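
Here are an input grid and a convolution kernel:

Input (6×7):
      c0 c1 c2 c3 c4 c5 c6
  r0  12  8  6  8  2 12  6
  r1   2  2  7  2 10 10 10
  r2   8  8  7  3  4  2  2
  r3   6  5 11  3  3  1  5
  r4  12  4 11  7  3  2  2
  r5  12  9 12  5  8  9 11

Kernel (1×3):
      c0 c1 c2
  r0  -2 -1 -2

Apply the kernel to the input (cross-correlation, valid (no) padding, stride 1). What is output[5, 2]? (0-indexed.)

The receptive field on the input at this output position is [12 5 8]. Elementwise product with the kernel and sum: 12·-2 + 5·-1 + 8·-2.

-45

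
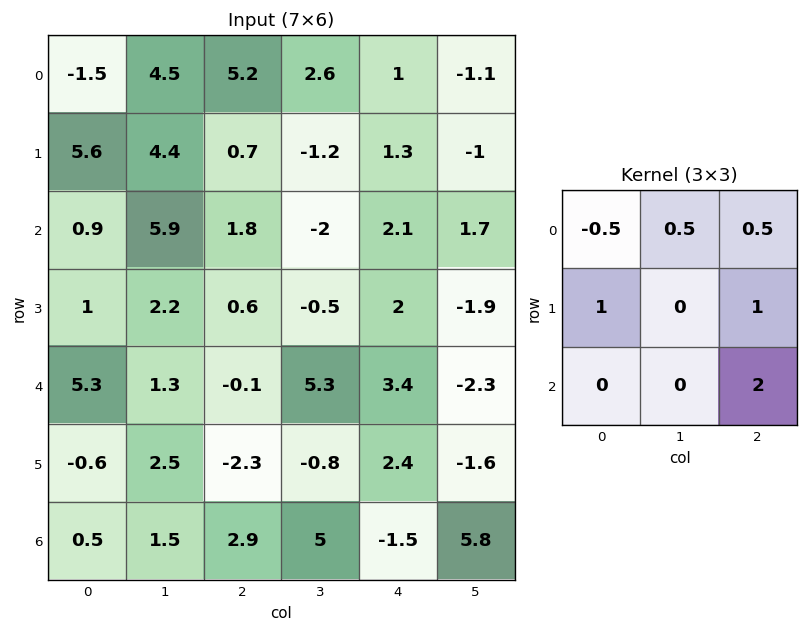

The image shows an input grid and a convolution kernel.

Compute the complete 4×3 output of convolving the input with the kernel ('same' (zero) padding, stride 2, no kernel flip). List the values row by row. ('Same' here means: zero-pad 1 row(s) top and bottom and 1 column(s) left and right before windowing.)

Output[0,0]: The receptive field on the zero-padded input at this output position is [0 0 0 / 0 -1.5 4.5 / 0 5.6 4.4]. Elementwise product with the kernel and sum: 0·-0.5 + 0·0.5 + 0·0.5 + 0·1 + 4.5·1 + 4.4·2.

13.3 4.7 -0.5
15.3 0.45 -3.35
7.9 3.95 0.1
2.45 3.7 11.6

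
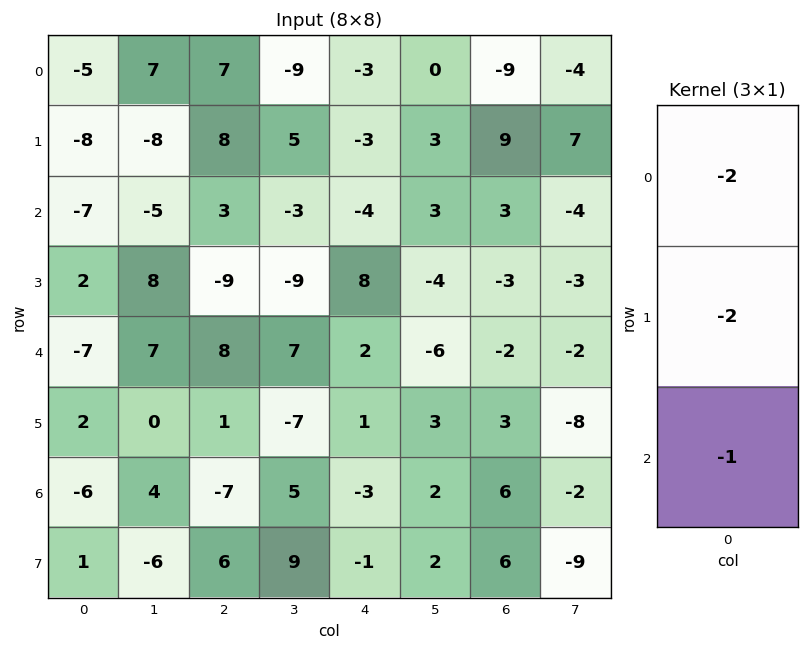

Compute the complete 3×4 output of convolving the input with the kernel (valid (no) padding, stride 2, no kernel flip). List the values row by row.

Output[0,0]: The receptive field on the input at this output position is [-5 / -8 / -7]. Elementwise product with the kernel and sum: -5·-2 + -8·-2 + -7·-1.
Output[0,1]: The receptive field on the input at this output position is [7 / 8 / 3]. Elementwise product with the kernel and sum: 7·-2 + 8·-2 + 3·-1.

33 -33 16 -3
17 4 -10 2
16 -11 -3 -8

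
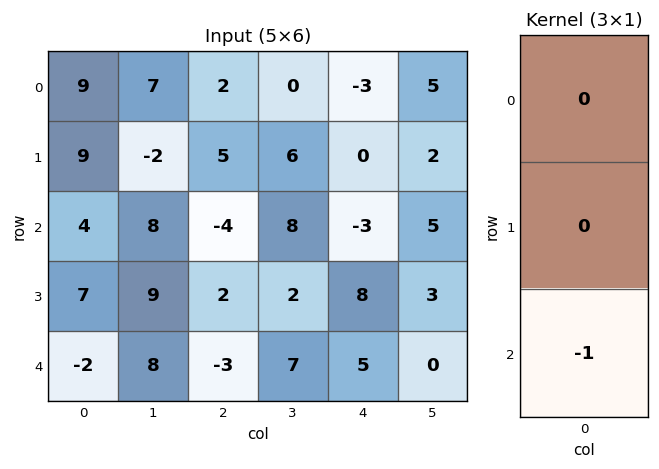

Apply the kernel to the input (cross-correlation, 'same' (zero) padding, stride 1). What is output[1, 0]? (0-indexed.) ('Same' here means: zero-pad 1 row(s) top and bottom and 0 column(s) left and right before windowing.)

-4

The receptive field on the zero-padded input at this output position is [9 / 9 / 4]. Elementwise product with the kernel and sum: 4·-1.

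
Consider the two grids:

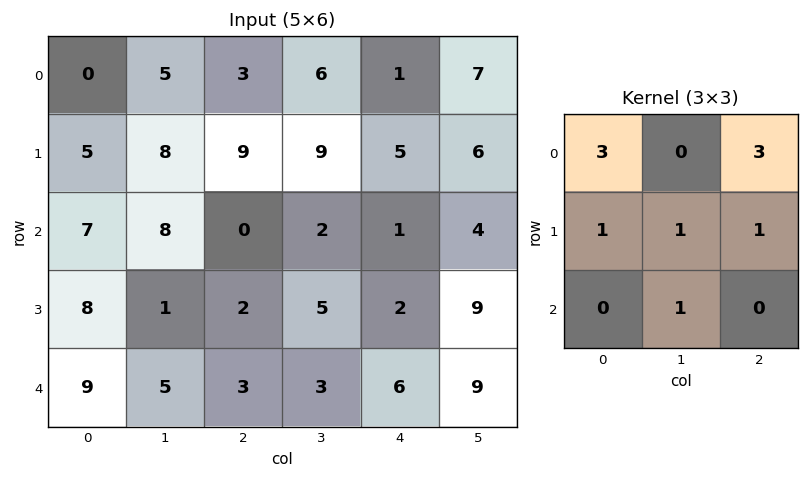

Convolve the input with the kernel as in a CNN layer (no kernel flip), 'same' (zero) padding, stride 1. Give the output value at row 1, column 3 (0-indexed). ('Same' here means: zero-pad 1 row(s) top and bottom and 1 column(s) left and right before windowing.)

37

The receptive field on the zero-padded input at this output position is [3 6 1 / 9 9 5 / 0 2 1]. Elementwise product with the kernel and sum: 3·3 + 1·3 + 9·1 + 9·1 + 5·1 + 2·1.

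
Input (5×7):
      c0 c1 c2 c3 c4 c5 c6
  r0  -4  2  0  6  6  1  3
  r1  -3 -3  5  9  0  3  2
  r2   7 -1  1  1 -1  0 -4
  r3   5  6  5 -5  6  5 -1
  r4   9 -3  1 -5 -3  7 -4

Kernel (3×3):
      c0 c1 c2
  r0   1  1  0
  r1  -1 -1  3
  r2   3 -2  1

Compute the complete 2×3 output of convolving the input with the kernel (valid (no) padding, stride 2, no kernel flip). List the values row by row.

Output[0,0]: The receptive field on the input at this output position is [-4 2 0 / -3 -3 5 / 7 -1 1]. Elementwise product with the kernel and sum: -4·1 + 2·1 + -3·-1 + -3·-1 + 5·3 + 7·3 + -1·-2 + 1·1.
Output[0,1]: The receptive field on the input at this output position is [0 6 6 / 5 9 0 / 1 1 -1]. Elementwise product with the kernel and sum: 0·1 + 6·1 + 5·-1 + 9·-1 + 0·3 + 1·3 + 1·-2 + -1·1.

43 -8 3
44 30 -42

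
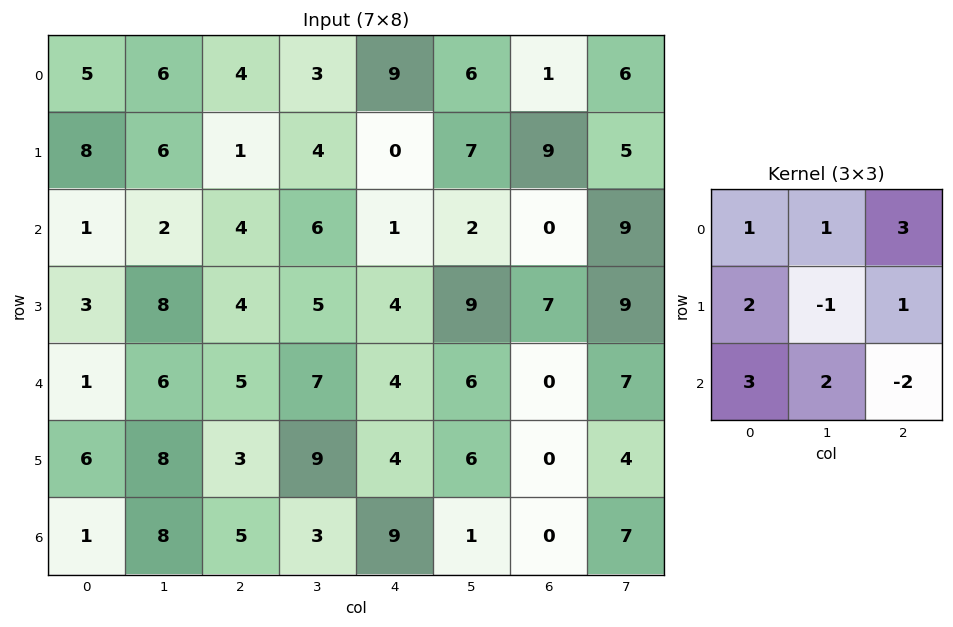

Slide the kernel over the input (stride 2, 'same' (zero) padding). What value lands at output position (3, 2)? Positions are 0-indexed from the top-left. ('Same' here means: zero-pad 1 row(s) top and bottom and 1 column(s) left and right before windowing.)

The receptive field on the zero-padded input at this output position is [9 4 6 / 3 9 1 / 0 0 0]. Elementwise product with the kernel and sum: 9·1 + 4·1 + 6·3 + 3·2 + 9·-1 + 1·1 + 0·3 + 0·2 + 0·-2.

29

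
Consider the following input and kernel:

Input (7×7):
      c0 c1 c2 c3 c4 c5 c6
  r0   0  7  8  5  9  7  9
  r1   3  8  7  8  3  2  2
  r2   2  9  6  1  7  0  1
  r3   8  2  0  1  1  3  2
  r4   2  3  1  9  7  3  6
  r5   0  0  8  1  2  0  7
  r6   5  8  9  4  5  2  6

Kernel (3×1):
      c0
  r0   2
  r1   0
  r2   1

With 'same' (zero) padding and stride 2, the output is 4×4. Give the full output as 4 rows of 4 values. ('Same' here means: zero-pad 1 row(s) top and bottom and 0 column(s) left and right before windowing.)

Output[0,0]: The receptive field on the zero-padded input at this output position is [0 / 0 / 3]. Elementwise product with the kernel and sum: 0·2 + 3·1.

3 7 3 2
14 14 7 6
16 8 4 11
0 16 4 14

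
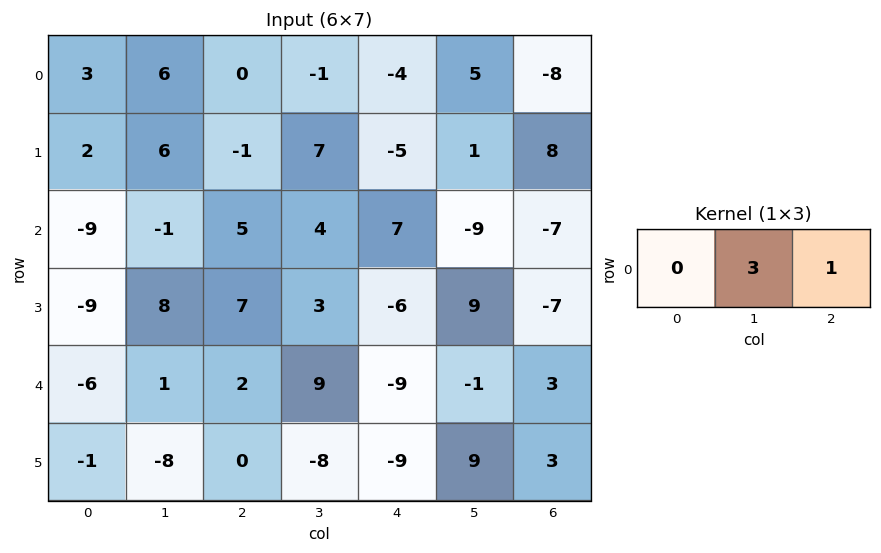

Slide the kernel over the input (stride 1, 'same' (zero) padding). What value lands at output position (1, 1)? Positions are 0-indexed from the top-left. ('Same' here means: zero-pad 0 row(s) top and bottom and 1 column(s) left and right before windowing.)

The receptive field on the zero-padded input at this output position is [2 6 -1]. Elementwise product with the kernel and sum: 6·3 + -1·1.

17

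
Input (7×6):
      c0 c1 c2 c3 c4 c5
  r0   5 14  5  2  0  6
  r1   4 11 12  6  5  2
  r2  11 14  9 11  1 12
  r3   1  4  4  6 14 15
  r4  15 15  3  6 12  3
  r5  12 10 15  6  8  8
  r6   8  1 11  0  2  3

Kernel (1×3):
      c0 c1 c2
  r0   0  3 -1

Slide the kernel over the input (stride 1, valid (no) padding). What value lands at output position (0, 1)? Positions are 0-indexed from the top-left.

13

The receptive field on the input at this output position is [14 5 2]. Elementwise product with the kernel and sum: 5·3 + 2·-1.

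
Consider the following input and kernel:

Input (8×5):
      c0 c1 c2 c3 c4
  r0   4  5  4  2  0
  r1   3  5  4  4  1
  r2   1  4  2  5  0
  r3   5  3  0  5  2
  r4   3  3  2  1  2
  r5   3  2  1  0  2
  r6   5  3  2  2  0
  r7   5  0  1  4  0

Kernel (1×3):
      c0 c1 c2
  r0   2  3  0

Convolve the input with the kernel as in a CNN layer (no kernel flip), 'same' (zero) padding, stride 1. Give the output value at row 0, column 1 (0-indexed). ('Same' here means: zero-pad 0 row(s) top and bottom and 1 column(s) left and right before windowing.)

23

The receptive field on the zero-padded input at this output position is [4 5 4]. Elementwise product with the kernel and sum: 4·2 + 5·3.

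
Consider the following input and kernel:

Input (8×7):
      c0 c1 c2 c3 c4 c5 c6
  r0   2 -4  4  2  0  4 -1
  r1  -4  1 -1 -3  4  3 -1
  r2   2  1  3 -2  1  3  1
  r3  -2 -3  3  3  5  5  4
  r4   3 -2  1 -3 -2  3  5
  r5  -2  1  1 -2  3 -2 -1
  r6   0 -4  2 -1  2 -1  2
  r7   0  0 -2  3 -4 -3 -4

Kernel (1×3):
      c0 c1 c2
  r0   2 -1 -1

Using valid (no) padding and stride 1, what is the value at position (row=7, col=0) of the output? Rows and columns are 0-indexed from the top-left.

The receptive field on the input at this output position is [0 0 -2]. Elementwise product with the kernel and sum: 0·2 + 0·-1 + -2·-1.

2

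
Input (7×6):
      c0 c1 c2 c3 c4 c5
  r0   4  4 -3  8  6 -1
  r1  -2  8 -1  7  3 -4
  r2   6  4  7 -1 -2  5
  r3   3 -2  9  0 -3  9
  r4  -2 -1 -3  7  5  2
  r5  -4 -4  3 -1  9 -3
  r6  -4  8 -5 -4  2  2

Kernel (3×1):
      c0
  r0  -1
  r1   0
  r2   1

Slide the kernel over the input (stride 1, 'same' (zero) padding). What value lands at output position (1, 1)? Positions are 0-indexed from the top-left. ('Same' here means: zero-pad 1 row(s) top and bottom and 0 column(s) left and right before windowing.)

The receptive field on the zero-padded input at this output position is [4 / 8 / 4]. Elementwise product with the kernel and sum: 4·-1 + 4·1.

0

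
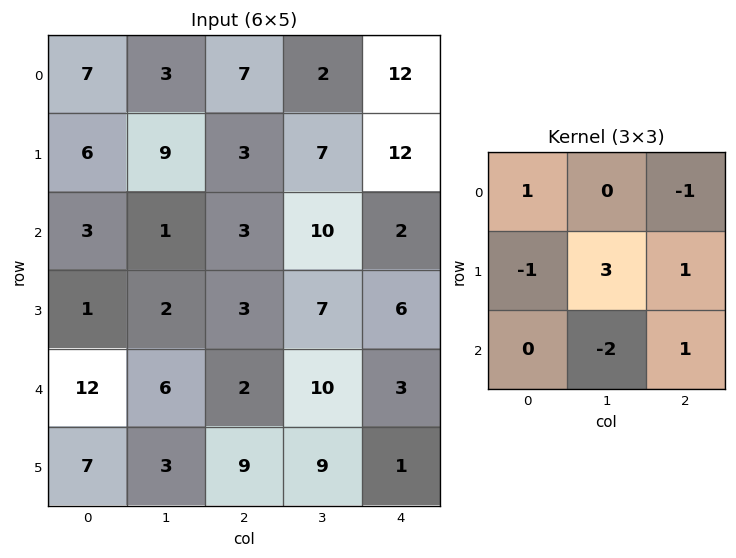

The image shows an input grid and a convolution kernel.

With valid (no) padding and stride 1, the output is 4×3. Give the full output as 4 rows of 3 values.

Output[0,0]: The receptive field on the input at this output position is [7 3 7 / 6 9 3 / 3 1 3]. Elementwise product with the kernel and sum: 7·1 + 7·-1 + 6·-1 + 9·3 + 3·1 + 1·-2 + 3·1.
Output[0,1]: The receptive field on the input at this output position is [3 7 2 / 9 3 7 / 1 3 10]. Elementwise product with the kernel and sum: 3·1 + 2·-1 + 9·-1 + 3·3 + 7·1 + 3·-2 + 10·1.

25 12 7
5 21 12
-2 11 8
9 -4 11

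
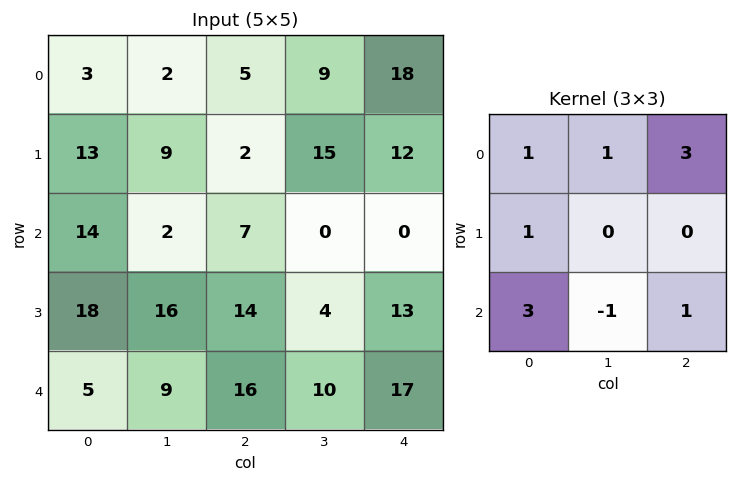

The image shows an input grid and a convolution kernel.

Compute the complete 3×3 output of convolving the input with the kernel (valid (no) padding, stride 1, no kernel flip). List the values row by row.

80 42 91
94 96 111
77 46 76

Output[0,0]: The receptive field on the input at this output position is [3 2 5 / 13 9 2 / 14 2 7]. Elementwise product with the kernel and sum: 3·1 + 2·1 + 5·3 + 13·1 + 14·3 + 2·-1 + 7·1.
Output[0,1]: The receptive field on the input at this output position is [2 5 9 / 9 2 15 / 2 7 0]. Elementwise product with the kernel and sum: 2·1 + 5·1 + 9·3 + 9·1 + 2·3 + 7·-1 + 0·1.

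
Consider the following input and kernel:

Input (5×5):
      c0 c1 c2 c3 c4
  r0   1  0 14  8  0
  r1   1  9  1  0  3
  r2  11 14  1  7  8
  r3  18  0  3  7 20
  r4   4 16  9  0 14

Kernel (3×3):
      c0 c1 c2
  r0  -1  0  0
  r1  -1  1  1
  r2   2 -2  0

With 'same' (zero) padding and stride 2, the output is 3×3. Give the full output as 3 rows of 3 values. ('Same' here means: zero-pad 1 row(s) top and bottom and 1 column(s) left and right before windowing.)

Output[0,0]: The receptive field on the zero-padded input at this output position is [0 0 0 / 0 1 0 / 0 1 9]. Elementwise product with the kernel and sum: 0·-1 + 0·-1 + 1·1 + 0·1 + 0·2 + 1·-2.
Output[0,1]: The receptive field on the zero-padded input at this output position is [0 0 0 / 0 14 8 / 9 1 0]. Elementwise product with the kernel and sum: 0·-1 + 0·-1 + 14·1 + 8·1 + 9·2 + 1·-2.

-1 38 -14
-11 -21 -25
20 -7 7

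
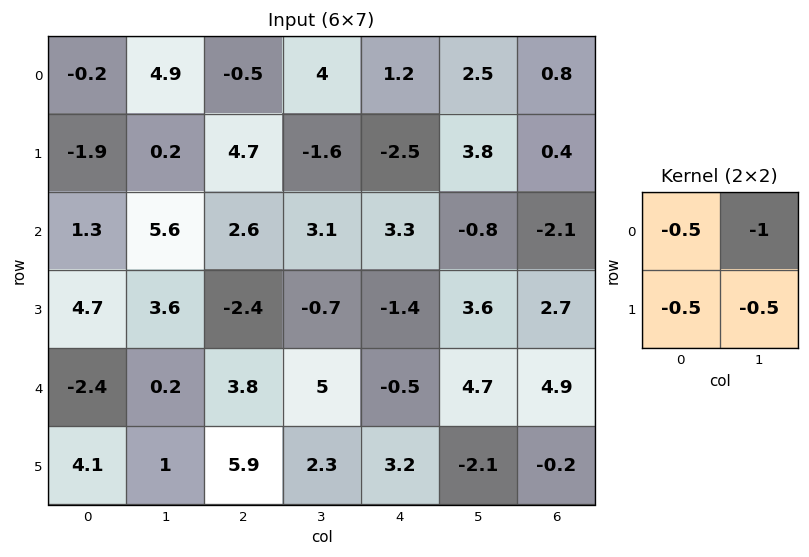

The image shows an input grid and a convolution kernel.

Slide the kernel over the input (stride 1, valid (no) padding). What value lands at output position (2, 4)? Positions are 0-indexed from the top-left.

The receptive field on the input at this output position is [3.3 -0.8 / -1.4 3.6]. Elementwise product with the kernel and sum: 3.3·-0.5 + -0.8·-1 + -1.4·-0.5 + 3.6·-0.5.

-1.95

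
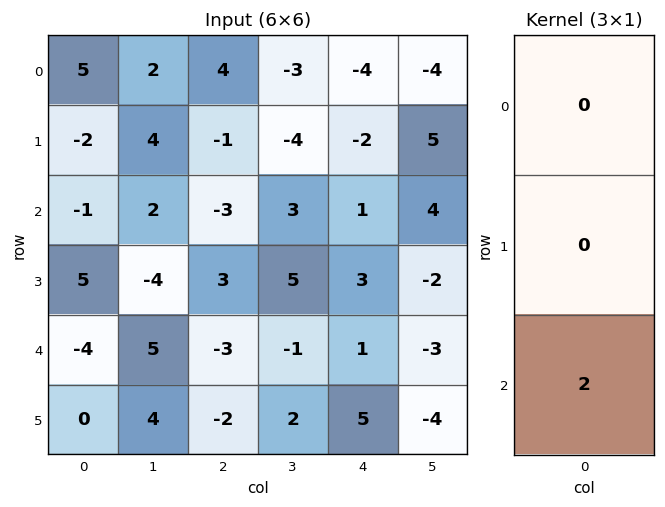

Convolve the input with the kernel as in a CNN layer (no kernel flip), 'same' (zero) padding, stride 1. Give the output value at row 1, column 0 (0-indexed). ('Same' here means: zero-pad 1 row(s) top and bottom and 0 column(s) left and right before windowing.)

-2

The receptive field on the zero-padded input at this output position is [5 / -2 / -1]. Elementwise product with the kernel and sum: -1·2.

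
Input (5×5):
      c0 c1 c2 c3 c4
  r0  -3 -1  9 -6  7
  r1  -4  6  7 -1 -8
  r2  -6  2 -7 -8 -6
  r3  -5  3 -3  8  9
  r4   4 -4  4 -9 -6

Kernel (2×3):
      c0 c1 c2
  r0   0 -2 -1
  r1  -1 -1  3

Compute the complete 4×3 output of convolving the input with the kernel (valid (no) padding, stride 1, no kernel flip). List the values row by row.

Output[0,0]: The receptive field on the input at this output position is [-3 -1 9 / -4 6 7]. Elementwise product with the kernel and sum: -1·-2 + 9·-1 + -4·-1 + 6·-1 + 7·3.

12 -28 -25
-36 -32 7
-4 46 44
9 -29 -38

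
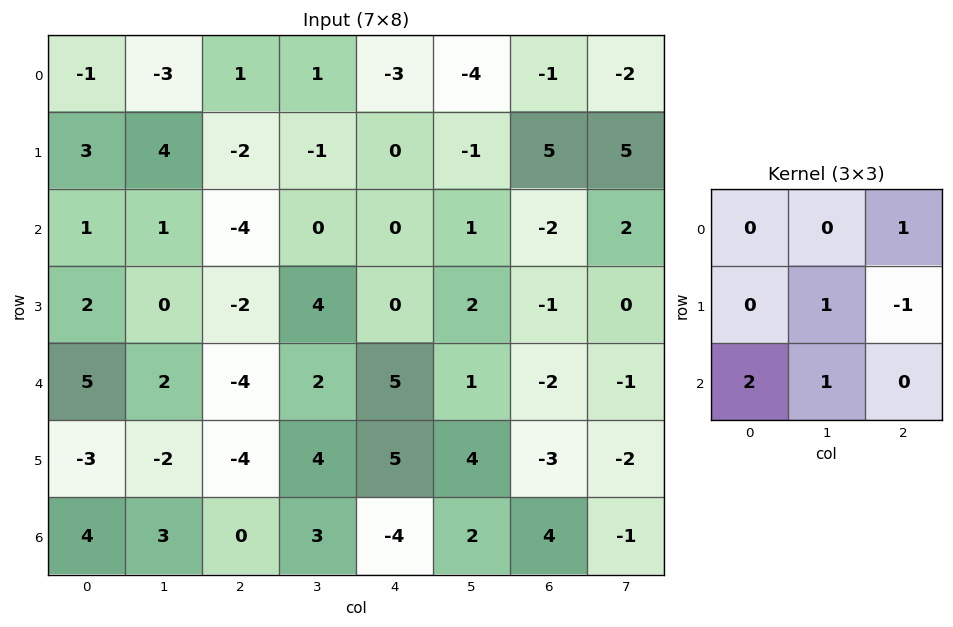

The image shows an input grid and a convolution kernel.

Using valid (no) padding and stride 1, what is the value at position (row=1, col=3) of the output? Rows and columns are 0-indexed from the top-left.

The receptive field on the input at this output position is [-1 0 -1 / 0 0 1 / 4 0 2]. Elementwise product with the kernel and sum: -1·1 + 0·1 + 1·-1 + 4·2 + 0·1.

6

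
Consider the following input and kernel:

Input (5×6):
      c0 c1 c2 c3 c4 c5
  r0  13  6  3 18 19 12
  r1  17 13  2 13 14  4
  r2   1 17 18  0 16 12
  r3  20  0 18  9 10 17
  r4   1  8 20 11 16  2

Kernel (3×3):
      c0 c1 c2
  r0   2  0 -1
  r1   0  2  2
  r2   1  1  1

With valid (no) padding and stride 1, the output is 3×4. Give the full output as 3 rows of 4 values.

89 59 75 88
140 76 59 114
49 127 105 71

Output[0,0]: The receptive field on the input at this output position is [13 6 3 / 17 13 2 / 1 17 18]. Elementwise product with the kernel and sum: 13·2 + 3·-1 + 13·2 + 2·2 + 1·1 + 17·1 + 18·1.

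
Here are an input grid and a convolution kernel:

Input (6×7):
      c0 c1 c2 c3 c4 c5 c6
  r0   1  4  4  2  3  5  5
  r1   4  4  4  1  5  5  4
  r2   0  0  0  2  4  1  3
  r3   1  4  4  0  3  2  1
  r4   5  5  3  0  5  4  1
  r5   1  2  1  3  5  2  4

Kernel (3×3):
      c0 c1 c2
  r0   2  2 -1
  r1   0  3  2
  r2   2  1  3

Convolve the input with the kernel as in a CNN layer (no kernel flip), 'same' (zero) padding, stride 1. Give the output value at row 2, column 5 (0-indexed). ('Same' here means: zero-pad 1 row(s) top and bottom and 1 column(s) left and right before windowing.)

36

The receptive field on the zero-padded input at this output position is [5 5 4 / 4 1 3 / 3 2 1]. Elementwise product with the kernel and sum: 5·2 + 5·2 + 4·-1 + 1·3 + 3·2 + 3·2 + 2·1 + 1·3.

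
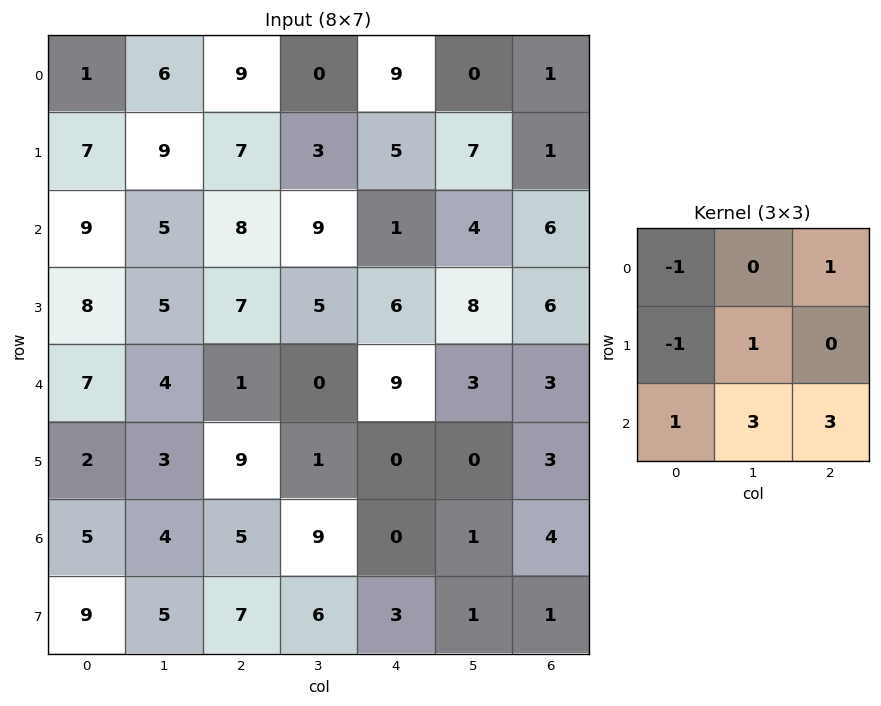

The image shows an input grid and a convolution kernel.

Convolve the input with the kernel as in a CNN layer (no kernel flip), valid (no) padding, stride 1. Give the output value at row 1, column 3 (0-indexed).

43

The receptive field on the input at this output position is [3 5 7 / 9 1 4 / 5 6 8]. Elementwise product with the kernel and sum: 3·-1 + 7·1 + 9·-1 + 1·1 + 5·1 + 6·3 + 8·3.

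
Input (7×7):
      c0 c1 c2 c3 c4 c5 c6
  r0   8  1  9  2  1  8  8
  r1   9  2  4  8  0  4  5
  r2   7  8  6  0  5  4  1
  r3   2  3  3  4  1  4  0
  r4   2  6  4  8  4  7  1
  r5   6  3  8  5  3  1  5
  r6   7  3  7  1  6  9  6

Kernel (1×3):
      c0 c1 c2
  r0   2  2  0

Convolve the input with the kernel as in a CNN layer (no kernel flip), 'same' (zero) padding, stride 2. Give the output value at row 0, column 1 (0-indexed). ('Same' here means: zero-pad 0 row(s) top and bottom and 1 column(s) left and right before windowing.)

The receptive field on the zero-padded input at this output position is [1 9 2]. Elementwise product with the kernel and sum: 1·2 + 9·2.

20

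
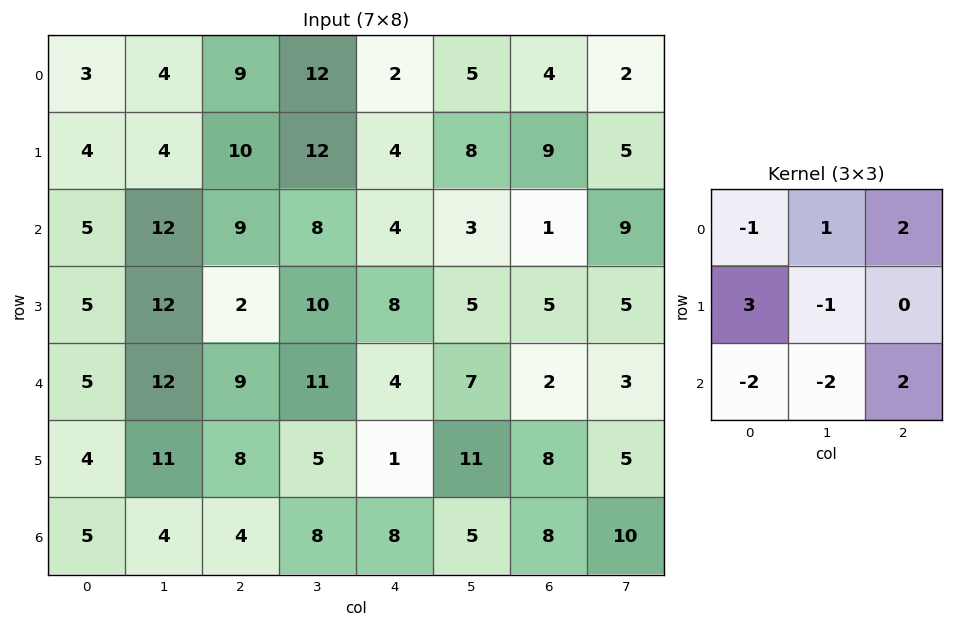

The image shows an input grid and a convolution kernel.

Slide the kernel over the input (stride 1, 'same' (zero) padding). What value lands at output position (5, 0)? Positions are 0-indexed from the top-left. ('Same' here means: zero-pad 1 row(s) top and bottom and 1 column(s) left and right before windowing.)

23

The receptive field on the zero-padded input at this output position is [0 5 12 / 0 4 11 / 0 5 4]. Elementwise product with the kernel and sum: 0·-1 + 5·1 + 12·2 + 0·3 + 4·-1 + 0·-2 + 5·-2 + 4·2.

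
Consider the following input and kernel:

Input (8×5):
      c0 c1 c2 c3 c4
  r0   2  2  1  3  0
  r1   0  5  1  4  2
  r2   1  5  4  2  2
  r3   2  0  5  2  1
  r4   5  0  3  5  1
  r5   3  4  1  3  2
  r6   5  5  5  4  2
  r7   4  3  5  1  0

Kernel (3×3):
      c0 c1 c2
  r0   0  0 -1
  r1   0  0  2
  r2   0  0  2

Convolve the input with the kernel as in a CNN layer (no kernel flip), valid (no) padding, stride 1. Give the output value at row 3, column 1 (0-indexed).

The receptive field on the input at this output position is [0 5 2 / 0 3 5 / 4 1 3]. Elementwise product with the kernel and sum: 2·-1 + 5·2 + 3·2.

14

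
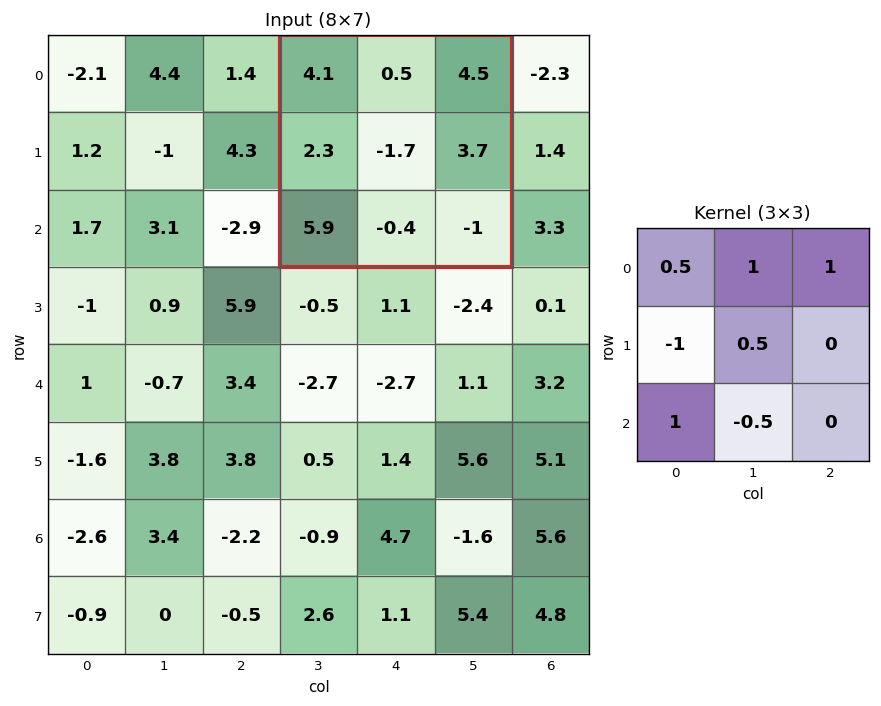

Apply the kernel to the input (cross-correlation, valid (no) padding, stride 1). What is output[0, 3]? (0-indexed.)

10

The receptive field on the input at this output position is [4.1 0.5 4.5 / 2.3 -1.7 3.7 / 5.9 -0.4 -1]. Elementwise product with the kernel and sum: 4.1·0.5 + 0.5·1 + 4.5·1 + 2.3·-1 + -1.7·0.5 + 5.9·1 + -0.4·-0.5.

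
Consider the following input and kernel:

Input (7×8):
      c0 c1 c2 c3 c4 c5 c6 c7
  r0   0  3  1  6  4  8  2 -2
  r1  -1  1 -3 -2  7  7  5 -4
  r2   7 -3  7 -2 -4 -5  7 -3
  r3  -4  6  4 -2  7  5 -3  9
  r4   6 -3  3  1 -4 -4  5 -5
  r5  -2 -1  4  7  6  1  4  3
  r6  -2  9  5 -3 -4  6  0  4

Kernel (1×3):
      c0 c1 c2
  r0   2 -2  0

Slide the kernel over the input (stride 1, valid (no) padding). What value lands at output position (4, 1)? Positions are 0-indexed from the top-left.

The receptive field on the input at this output position is [-3 3 1]. Elementwise product with the kernel and sum: -3·2 + 3·-2.

-12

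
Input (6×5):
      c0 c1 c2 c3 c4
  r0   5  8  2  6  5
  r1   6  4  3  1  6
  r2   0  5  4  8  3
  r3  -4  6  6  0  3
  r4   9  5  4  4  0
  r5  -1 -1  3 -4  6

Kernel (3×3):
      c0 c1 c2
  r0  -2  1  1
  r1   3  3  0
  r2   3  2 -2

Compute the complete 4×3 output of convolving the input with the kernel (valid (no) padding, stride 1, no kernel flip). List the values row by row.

32 20 41
-2 53 49
44 53 41
51 32 4

Output[0,0]: The receptive field on the input at this output position is [5 8 2 / 6 4 3 / 0 5 4]. Elementwise product with the kernel and sum: 5·-2 + 8·1 + 2·1 + 6·3 + 4·3 + 0·3 + 5·2 + 4·-2.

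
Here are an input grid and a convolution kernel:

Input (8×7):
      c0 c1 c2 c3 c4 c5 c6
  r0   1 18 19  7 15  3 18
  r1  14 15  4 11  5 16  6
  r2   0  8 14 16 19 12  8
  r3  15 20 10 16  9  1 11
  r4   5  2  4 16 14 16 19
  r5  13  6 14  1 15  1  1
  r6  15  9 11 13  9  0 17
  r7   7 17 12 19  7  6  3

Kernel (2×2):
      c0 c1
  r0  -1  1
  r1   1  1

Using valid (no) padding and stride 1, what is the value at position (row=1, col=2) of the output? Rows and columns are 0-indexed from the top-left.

The receptive field on the input at this output position is [4 11 / 14 16]. Elementwise product with the kernel and sum: 4·-1 + 11·1 + 14·1 + 16·1.

37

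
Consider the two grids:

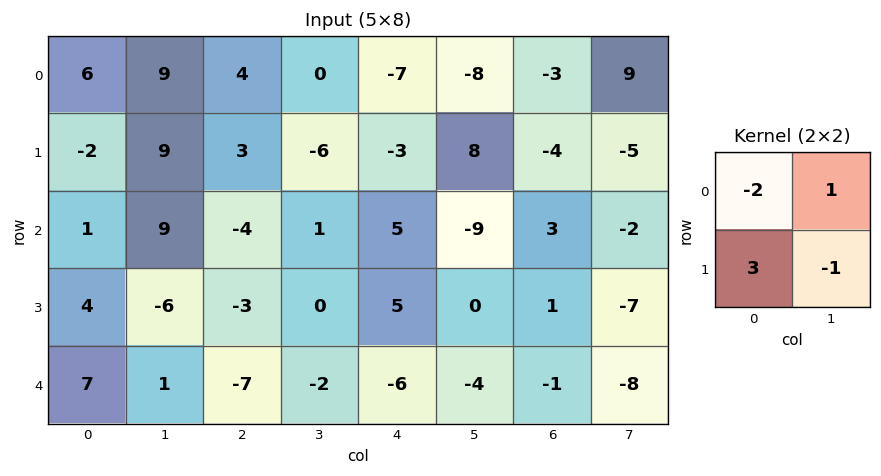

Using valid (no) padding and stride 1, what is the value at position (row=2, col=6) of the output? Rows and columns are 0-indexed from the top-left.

The receptive field on the input at this output position is [3 -2 / 1 -7]. Elementwise product with the kernel and sum: 3·-2 + -2·1 + 1·3 + -7·-1.

2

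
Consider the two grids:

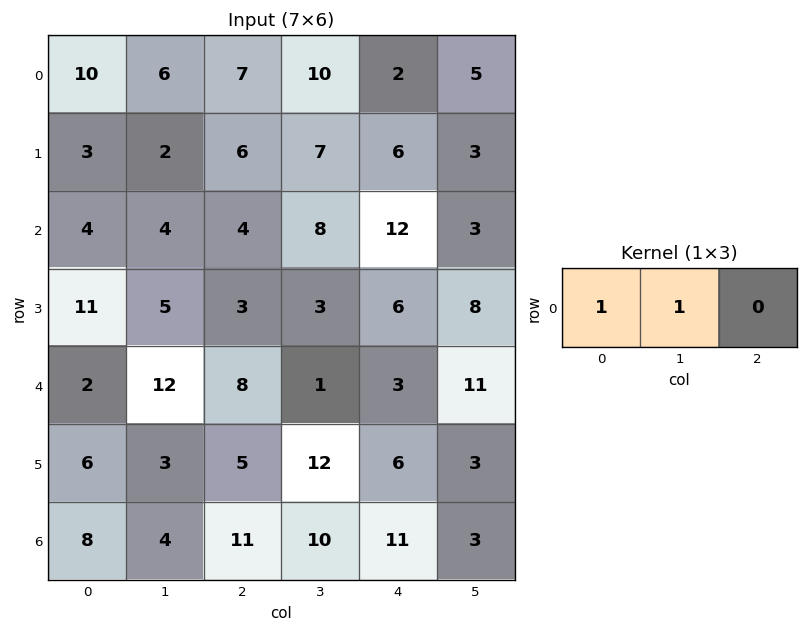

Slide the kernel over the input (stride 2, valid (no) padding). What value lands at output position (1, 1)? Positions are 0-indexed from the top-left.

The receptive field on the input at this output position is [4 8 12]. Elementwise product with the kernel and sum: 4·1 + 8·1.

12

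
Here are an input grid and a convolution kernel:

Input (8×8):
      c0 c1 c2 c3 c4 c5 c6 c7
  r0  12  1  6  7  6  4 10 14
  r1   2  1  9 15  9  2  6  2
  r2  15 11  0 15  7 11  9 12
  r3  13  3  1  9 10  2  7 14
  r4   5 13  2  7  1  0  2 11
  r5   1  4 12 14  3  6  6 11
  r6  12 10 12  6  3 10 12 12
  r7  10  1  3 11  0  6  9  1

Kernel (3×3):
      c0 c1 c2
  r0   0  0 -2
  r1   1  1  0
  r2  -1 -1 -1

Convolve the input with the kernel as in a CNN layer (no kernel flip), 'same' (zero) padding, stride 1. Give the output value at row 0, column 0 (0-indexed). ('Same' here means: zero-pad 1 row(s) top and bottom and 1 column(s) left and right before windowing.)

9

The receptive field on the zero-padded input at this output position is [0 0 0 / 0 12 1 / 0 2 1]. Elementwise product with the kernel and sum: 0·-2 + 0·1 + 12·1 + 0·-1 + 2·-1 + 1·-1.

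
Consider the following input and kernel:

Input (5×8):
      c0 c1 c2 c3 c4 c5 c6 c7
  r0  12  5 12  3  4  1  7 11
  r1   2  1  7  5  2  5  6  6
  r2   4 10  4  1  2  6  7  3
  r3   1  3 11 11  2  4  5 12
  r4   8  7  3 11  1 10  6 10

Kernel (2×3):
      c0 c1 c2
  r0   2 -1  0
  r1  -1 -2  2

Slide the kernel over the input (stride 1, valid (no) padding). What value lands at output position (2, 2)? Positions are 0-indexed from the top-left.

-22

The receptive field on the input at this output position is [4 1 2 / 11 11 2]. Elementwise product with the kernel and sum: 4·2 + 1·-1 + 11·-1 + 11·-2 + 2·2.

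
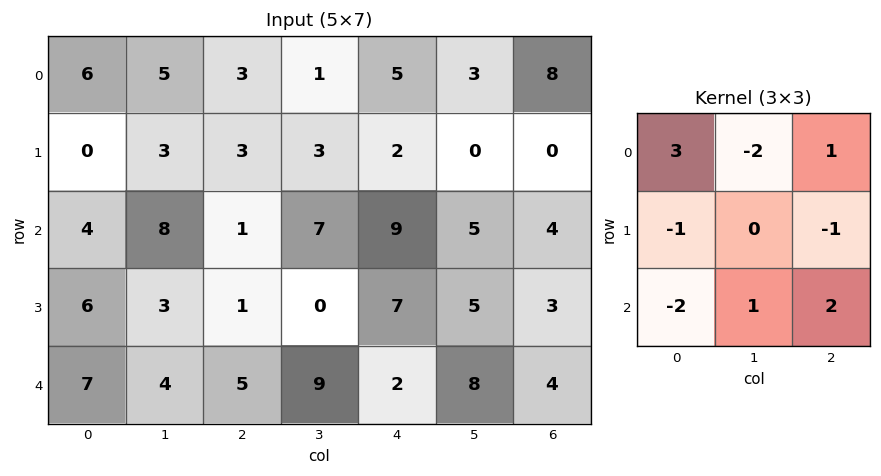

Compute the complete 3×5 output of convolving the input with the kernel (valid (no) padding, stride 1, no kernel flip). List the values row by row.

10 3 30 -2 10
-15 -14 7 10 -10
-10 41 -7 3 23

Output[0,0]: The receptive field on the input at this output position is [6 5 3 / 0 3 3 / 4 8 1]. Elementwise product with the kernel and sum: 6·3 + 5·-2 + 3·1 + 0·-1 + 3·-1 + 4·-2 + 8·1 + 1·2.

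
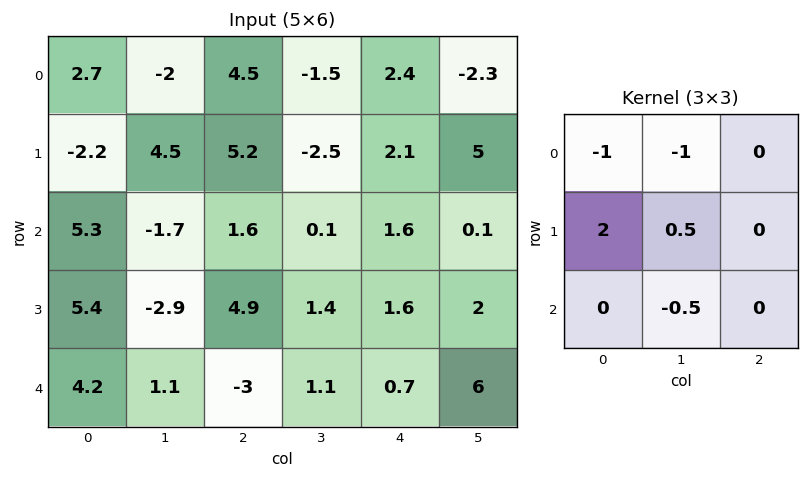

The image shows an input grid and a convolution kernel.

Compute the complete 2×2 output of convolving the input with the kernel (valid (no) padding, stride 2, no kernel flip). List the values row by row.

Output[0,0]: The receptive field on the input at this output position is [2.7 -2 4.5 / -2.2 4.5 5.2 / 5.3 -1.7 1.6]. Elementwise product with the kernel and sum: 2.7·-1 + -2·-1 + -2.2·2 + 4.5·0.5 + -1.7·-0.5.
Output[0,1]: The receptive field on the input at this output position is [4.5 -1.5 2.4 / 5.2 -2.5 2.1 / 1.6 0.1 1.6]. Elementwise product with the kernel and sum: 4.5·-1 + -1.5·-1 + 5.2·2 + -2.5·0.5 + 0.1·-0.5.

-2 6.1
5.2 8.25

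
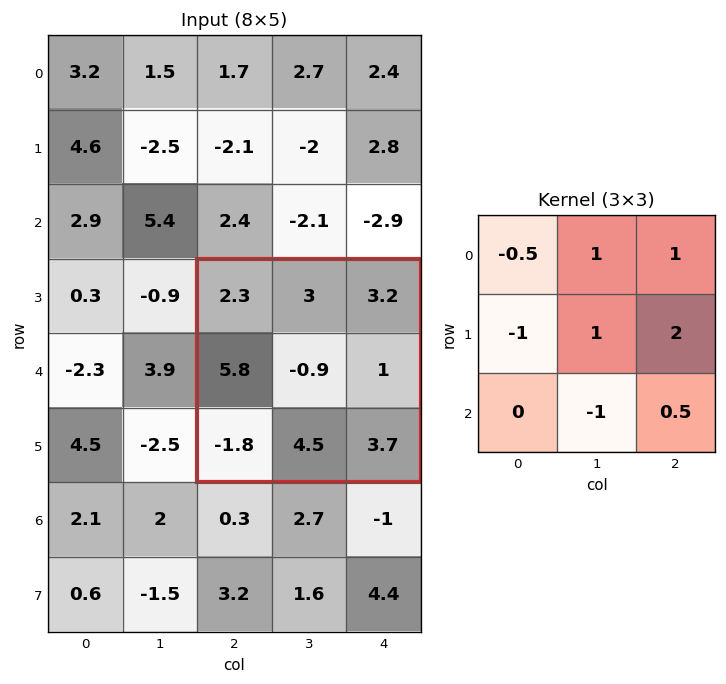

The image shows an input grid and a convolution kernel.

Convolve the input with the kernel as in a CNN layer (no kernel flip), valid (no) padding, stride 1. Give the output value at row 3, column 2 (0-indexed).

The receptive field on the input at this output position is [2.3 3 3.2 / 5.8 -0.9 1 / -1.8 4.5 3.7]. Elementwise product with the kernel and sum: 2.3·-0.5 + 3·1 + 3.2·1 + 5.8·-1 + -0.9·1 + 1·2 + 4.5·-1 + 3.7·0.5.

-2.3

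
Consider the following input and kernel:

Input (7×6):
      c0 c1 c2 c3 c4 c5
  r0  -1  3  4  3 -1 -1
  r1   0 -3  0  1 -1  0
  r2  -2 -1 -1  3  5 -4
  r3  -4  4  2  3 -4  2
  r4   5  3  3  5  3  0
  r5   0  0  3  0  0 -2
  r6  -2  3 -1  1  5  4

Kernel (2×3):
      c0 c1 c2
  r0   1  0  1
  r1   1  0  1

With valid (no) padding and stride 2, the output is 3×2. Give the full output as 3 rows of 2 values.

Output[0,0]: The receptive field on the input at this output position is [-1 3 4 / 0 -3 0]. Elementwise product with the kernel and sum: -1·1 + 4·1 + 0·1 + 0·1.

3 2
-5 2
11 9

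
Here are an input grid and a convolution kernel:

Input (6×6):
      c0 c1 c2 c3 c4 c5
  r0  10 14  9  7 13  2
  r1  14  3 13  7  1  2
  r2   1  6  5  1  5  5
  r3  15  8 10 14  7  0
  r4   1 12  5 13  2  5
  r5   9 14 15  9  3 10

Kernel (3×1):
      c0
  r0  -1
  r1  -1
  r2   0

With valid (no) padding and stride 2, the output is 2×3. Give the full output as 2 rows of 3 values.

Output[0,0]: The receptive field on the input at this output position is [10 / 14 / 1]. Elementwise product with the kernel and sum: 10·-1 + 14·-1.

-24 -22 -14
-16 -15 -12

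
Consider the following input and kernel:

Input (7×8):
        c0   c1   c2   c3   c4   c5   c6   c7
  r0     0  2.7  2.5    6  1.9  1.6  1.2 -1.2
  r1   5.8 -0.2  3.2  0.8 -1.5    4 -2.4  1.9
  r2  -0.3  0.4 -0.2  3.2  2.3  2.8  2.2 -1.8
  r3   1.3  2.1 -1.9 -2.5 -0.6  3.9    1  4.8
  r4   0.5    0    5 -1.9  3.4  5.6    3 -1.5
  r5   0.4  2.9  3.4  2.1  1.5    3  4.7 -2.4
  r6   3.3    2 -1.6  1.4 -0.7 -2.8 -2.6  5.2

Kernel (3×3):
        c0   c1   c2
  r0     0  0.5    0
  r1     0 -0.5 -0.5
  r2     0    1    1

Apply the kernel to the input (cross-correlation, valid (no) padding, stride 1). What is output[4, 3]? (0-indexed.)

The receptive field on the input at this output position is [-1.9 3.4 5.6 / 2.1 1.5 3 / 1.4 -0.7 -2.8]. Elementwise product with the kernel and sum: 3.4·0.5 + 1.5·-0.5 + 3·-0.5 + -0.7·1 + -2.8·1.

-4.05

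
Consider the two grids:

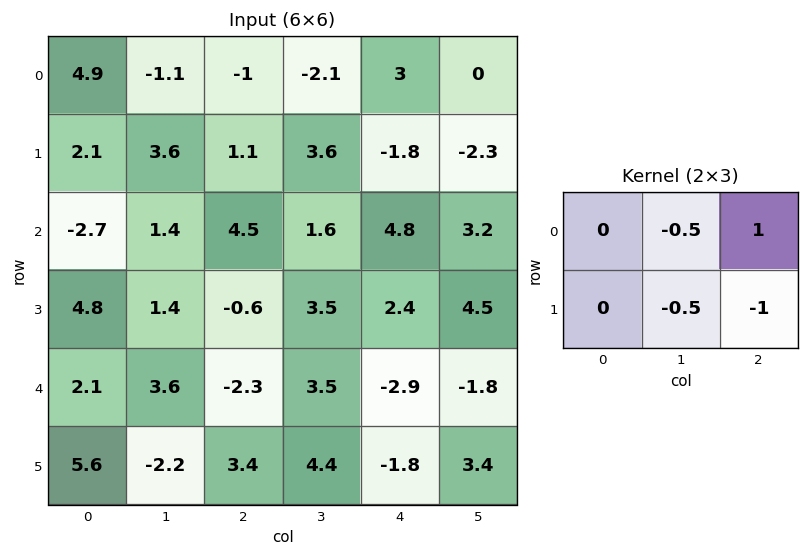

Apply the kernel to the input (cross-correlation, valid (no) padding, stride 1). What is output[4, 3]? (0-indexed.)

-2.85

The receptive field on the input at this output position is [3.5 -2.9 -1.8 / 4.4 -1.8 3.4]. Elementwise product with the kernel and sum: -2.9·-0.5 + -1.8·1 + -1.8·-0.5 + 3.4·-1.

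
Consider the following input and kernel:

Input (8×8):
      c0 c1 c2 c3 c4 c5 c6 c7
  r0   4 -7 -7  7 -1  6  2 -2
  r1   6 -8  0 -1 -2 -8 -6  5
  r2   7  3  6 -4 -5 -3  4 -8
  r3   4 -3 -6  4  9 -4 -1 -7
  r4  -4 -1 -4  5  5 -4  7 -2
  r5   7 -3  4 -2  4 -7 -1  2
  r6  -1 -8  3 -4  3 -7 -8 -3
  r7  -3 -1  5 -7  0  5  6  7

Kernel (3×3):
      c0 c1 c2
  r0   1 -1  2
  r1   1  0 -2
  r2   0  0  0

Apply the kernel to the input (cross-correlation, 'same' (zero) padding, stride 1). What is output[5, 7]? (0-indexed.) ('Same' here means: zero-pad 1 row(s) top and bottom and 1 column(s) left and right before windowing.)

The receptive field on the zero-padded input at this output position is [7 -2 0 / -1 2 0 / -8 -3 0]. Elementwise product with the kernel and sum: 7·1 + -2·-1 + 0·2 + -1·1 + 0·-2.

8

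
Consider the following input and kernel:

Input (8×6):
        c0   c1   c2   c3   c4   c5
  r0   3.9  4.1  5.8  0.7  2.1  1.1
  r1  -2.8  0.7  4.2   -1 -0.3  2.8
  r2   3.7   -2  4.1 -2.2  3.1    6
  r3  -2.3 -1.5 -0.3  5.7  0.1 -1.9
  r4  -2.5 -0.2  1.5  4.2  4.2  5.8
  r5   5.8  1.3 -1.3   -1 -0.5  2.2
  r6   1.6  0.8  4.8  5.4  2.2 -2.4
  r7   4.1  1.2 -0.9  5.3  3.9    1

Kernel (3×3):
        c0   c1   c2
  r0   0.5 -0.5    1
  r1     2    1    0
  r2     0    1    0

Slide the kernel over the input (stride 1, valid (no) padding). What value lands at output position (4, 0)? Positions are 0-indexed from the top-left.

14.05

The receptive field on the input at this output position is [-2.5 -0.2 1.5 / 5.8 1.3 -1.3 / 1.6 0.8 4.8]. Elementwise product with the kernel and sum: -2.5·0.5 + -0.2·-0.5 + 1.5·1 + 5.8·2 + 1.3·1 + 0.8·1.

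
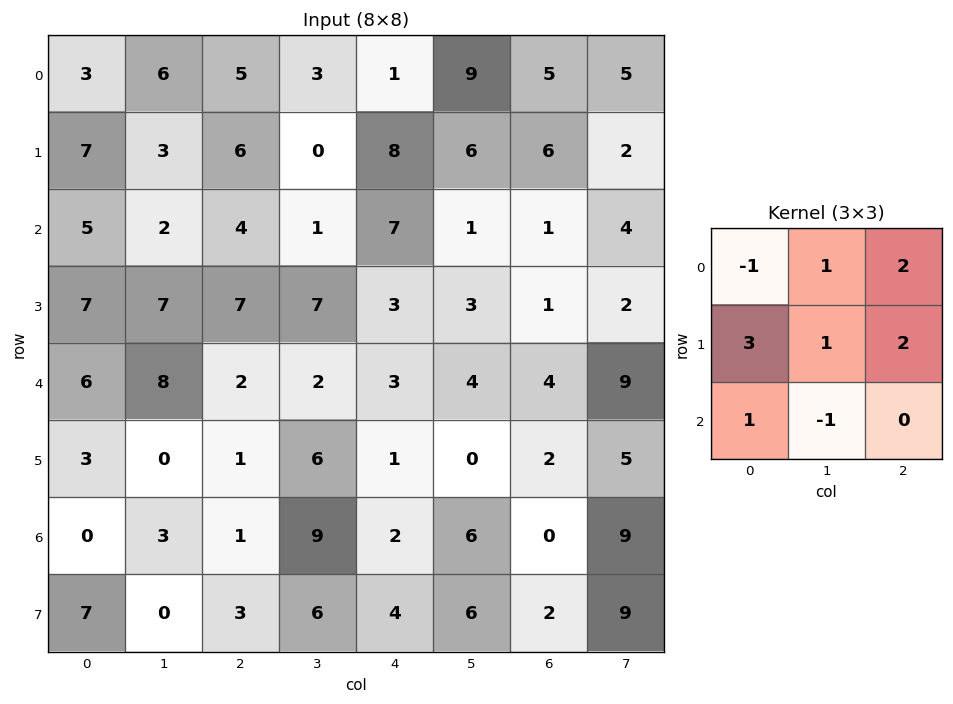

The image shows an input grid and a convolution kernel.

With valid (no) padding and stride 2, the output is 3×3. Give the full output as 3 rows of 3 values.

52 37 66
45 45 9
14 9 12

Output[0,0]: The receptive field on the input at this output position is [3 6 5 / 7 3 6 / 5 2 4]. Elementwise product with the kernel and sum: 3·-1 + 6·1 + 5·2 + 7·3 + 3·1 + 6·2 + 5·1 + 2·-1.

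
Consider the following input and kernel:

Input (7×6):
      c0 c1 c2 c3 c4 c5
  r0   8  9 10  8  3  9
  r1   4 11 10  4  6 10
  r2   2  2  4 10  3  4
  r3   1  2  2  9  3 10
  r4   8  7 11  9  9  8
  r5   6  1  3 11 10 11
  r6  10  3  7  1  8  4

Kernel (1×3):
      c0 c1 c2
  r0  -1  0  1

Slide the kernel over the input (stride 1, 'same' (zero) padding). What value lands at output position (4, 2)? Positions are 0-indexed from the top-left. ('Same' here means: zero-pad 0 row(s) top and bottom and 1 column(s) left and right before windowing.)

2

The receptive field on the zero-padded input at this output position is [7 11 9]. Elementwise product with the kernel and sum: 7·-1 + 9·1.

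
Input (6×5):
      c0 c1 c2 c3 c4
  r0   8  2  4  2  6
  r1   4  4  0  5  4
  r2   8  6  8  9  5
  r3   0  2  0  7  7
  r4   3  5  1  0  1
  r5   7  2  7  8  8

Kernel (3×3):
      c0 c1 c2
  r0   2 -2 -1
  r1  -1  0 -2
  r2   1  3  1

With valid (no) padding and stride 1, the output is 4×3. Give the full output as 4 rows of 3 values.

Output[0,0]: The receptive field on the input at this output position is [8 2 4 / 4 4 0 / 8 6 8]. Elementwise product with the kernel and sum: 8·2 + 2·-2 + 4·-1 + 4·-1 + 0·-2 + 8·1 + 6·3 + 8·1.
Output[0,1]: The receptive field on the input at this output position is [2 4 2 / 4 0 5 / 6 8 9]. Elementwise product with the kernel and sum: 2·2 + 4·-2 + 2·-1 + 4·-1 + 5·-2 + 6·1 + 8·3 + 9·1.

38 19 30
-18 -12 -4
15 -21 -19
11 23 15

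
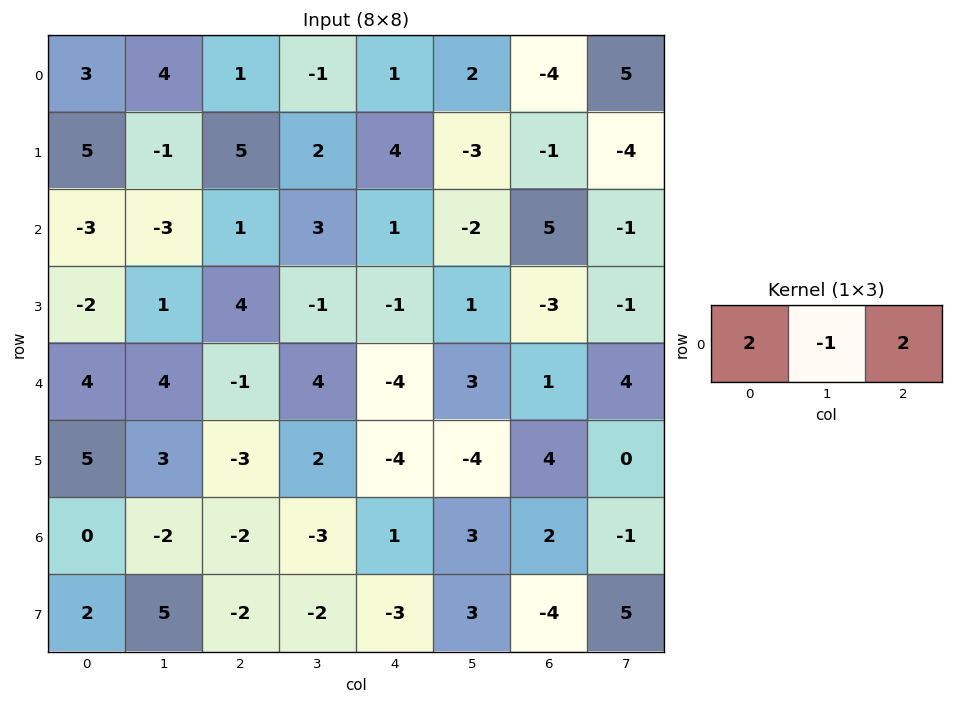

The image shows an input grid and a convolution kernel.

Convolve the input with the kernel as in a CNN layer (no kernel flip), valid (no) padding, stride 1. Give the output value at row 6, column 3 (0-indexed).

-1

The receptive field on the input at this output position is [-3 1 3]. Elementwise product with the kernel and sum: -3·2 + 1·-1 + 3·2.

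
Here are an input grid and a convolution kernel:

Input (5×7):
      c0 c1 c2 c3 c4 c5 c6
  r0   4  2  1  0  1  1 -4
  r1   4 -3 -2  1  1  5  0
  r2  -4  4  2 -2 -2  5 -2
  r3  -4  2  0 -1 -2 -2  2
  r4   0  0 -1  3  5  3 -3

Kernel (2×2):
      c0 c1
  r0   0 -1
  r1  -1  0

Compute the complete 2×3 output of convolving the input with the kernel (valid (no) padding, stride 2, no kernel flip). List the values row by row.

-6 2 -2
0 2 -3

Output[0,0]: The receptive field on the input at this output position is [4 2 / 4 -3]. Elementwise product with the kernel and sum: 2·-1 + 4·-1.
Output[0,1]: The receptive field on the input at this output position is [1 0 / -2 1]. Elementwise product with the kernel and sum: 0·-1 + -2·-1.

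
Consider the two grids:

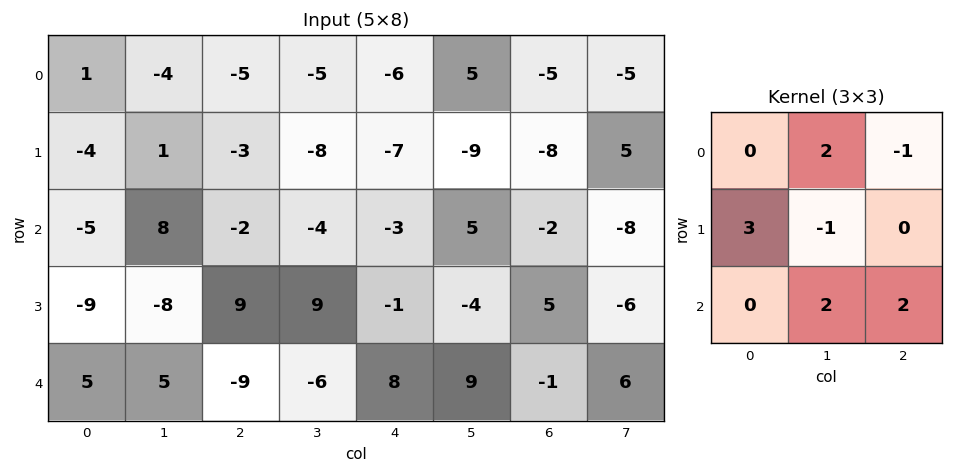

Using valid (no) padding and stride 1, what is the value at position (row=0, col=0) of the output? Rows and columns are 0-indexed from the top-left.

The receptive field on the input at this output position is [1 -4 -5 / -4 1 -3 / -5 8 -2]. Elementwise product with the kernel and sum: -4·2 + -5·-1 + -4·3 + 1·-1 + 8·2 + -2·2.

-4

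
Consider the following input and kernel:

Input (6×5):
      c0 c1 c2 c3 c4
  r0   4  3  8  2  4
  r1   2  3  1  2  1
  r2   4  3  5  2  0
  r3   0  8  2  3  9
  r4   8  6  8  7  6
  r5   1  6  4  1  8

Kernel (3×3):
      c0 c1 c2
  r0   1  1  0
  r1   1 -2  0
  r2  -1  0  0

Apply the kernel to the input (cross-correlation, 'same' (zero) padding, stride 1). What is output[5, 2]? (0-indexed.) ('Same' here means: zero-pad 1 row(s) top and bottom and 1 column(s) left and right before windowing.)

The receptive field on the zero-padded input at this output position is [6 8 7 / 6 4 1 / 0 0 0]. Elementwise product with the kernel and sum: 6·1 + 8·1 + 6·1 + 4·-2 + 0·-1.

12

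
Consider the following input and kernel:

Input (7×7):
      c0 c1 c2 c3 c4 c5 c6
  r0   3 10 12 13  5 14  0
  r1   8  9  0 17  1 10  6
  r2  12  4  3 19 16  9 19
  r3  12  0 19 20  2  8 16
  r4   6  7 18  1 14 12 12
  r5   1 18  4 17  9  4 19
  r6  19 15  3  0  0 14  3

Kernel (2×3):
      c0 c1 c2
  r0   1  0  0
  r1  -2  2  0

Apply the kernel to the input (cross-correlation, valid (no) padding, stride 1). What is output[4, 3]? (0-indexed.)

-15

The receptive field on the input at this output position is [1 14 12 / 17 9 4]. Elementwise product with the kernel and sum: 1·1 + 17·-2 + 9·2.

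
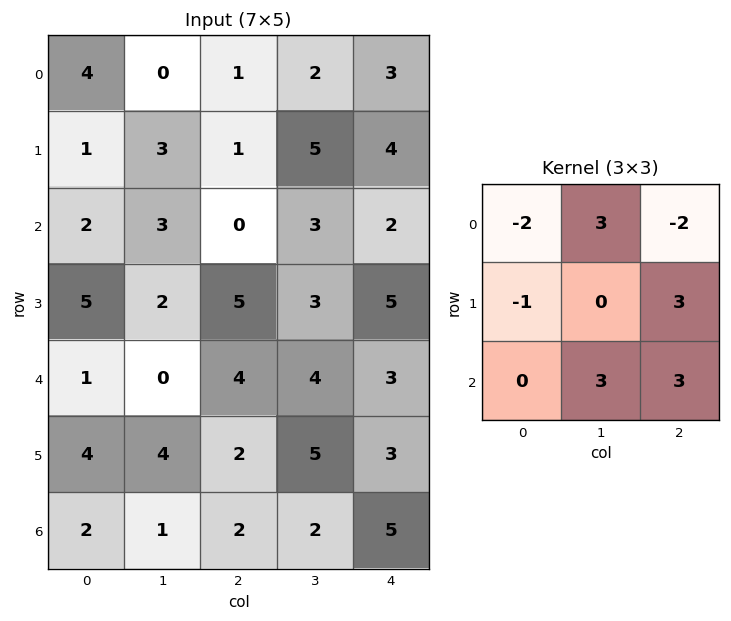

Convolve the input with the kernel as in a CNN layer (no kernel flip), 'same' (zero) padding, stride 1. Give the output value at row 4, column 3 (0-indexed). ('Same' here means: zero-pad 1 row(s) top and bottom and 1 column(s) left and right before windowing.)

The receptive field on the zero-padded input at this output position is [5 3 5 / 4 4 3 / 2 5 3]. Elementwise product with the kernel and sum: 5·-2 + 3·3 + 5·-2 + 4·-1 + 3·3 + 5·3 + 3·3.

18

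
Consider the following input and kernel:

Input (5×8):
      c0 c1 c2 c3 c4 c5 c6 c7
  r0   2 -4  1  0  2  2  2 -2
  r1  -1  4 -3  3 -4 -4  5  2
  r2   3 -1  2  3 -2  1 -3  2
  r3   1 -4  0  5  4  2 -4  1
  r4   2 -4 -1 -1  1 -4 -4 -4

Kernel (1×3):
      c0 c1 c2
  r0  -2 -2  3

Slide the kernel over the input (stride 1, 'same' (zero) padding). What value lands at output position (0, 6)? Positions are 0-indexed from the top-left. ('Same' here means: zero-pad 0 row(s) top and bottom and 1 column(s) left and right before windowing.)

The receptive field on the zero-padded input at this output position is [2 2 -2]. Elementwise product with the kernel and sum: 2·-2 + 2·-2 + -2·3.

-14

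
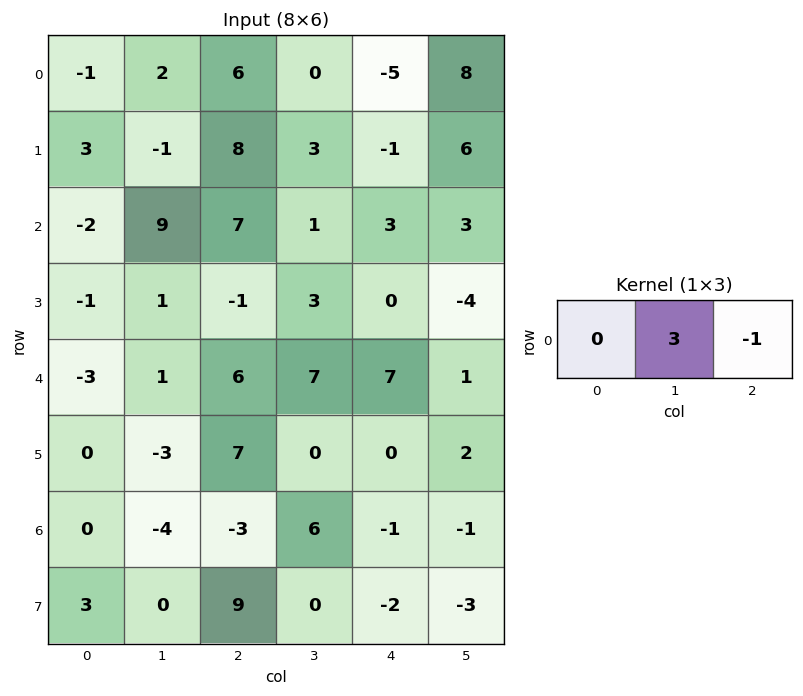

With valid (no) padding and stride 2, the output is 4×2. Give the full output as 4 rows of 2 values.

0 5
20 0
-3 14
-9 19

Output[0,0]: The receptive field on the input at this output position is [-1 2 6]. Elementwise product with the kernel and sum: 2·3 + 6·-1.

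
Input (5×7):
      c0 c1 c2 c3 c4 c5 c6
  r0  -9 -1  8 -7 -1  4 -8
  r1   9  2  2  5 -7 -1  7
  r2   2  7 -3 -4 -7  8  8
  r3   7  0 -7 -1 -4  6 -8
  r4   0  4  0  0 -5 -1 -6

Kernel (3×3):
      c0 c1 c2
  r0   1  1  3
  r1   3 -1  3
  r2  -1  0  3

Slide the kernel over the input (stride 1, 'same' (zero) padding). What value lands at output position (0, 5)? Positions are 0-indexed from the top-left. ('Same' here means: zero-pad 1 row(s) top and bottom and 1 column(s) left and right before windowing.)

The receptive field on the zero-padded input at this output position is [0 0 0 / -1 4 -8 / -7 -1 7]. Elementwise product with the kernel and sum: 0·1 + 0·1 + 0·3 + -1·3 + 4·-1 + -8·3 + -7·-1 + 7·3.

-3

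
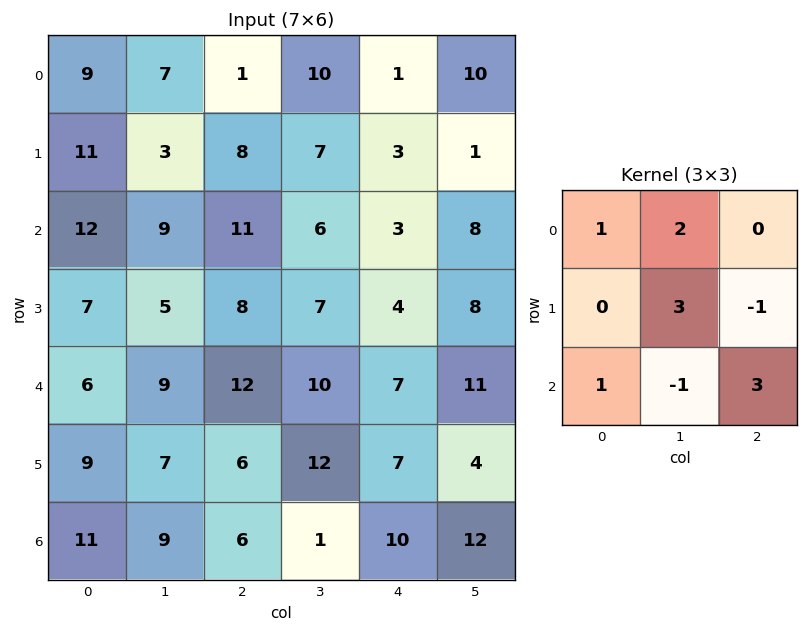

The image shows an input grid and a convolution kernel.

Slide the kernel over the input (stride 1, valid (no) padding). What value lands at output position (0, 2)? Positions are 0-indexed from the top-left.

The receptive field on the input at this output position is [1 10 1 / 8 7 3 / 11 6 3]. Elementwise product with the kernel and sum: 1·1 + 10·2 + 7·3 + 3·-1 + 11·1 + 6·-1 + 3·3.

53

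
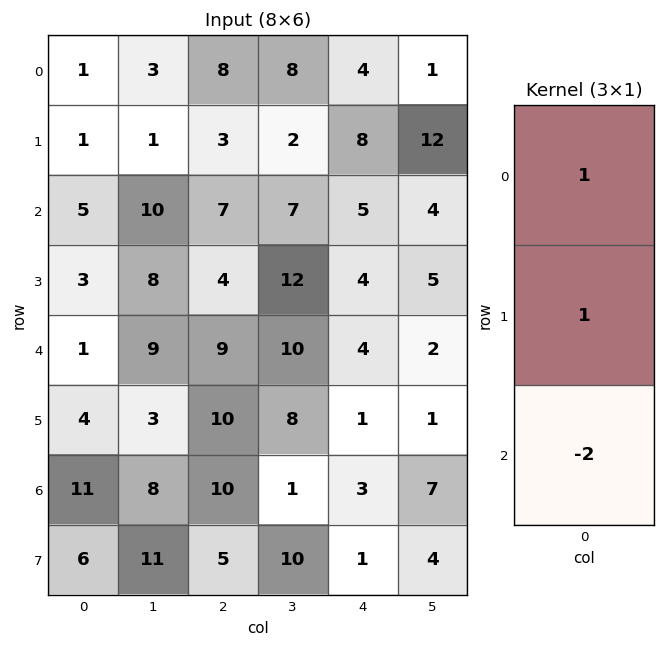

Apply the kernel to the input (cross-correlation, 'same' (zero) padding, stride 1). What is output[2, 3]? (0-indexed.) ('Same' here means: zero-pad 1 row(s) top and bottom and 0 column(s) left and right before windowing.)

The receptive field on the zero-padded input at this output position is [2 / 7 / 12]. Elementwise product with the kernel and sum: 2·1 + 7·1 + 12·-2.

-15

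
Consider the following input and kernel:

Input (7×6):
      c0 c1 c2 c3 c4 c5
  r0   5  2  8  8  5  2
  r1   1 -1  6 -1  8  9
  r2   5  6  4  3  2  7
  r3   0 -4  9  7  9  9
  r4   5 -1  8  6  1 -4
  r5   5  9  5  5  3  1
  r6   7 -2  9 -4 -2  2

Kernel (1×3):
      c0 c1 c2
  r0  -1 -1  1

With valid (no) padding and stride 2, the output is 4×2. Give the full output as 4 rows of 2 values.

Output[0,0]: The receptive field on the input at this output position is [5 2 8]. Elementwise product with the kernel and sum: 5·-1 + 2·-1 + 8·1.

1 -11
-7 -5
4 -13
4 -7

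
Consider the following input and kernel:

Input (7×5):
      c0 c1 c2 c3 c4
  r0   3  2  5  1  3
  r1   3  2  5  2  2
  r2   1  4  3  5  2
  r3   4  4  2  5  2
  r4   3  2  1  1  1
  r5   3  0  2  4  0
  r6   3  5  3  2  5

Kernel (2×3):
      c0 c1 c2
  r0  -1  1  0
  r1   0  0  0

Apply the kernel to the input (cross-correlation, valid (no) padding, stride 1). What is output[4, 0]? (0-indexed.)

The receptive field on the input at this output position is [3 2 1 / 3 0 2]. Elementwise product with the kernel and sum: 3·-1 + 2·1.

-1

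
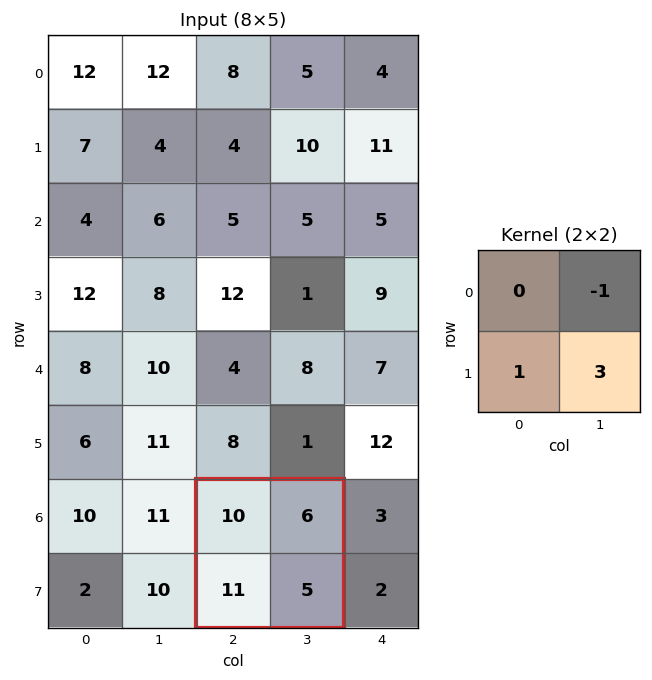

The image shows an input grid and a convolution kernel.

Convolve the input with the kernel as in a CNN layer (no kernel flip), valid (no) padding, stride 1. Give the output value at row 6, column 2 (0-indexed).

20

The receptive field on the input at this output position is [10 6 / 11 5]. Elementwise product with the kernel and sum: 6·-1 + 11·1 + 5·3.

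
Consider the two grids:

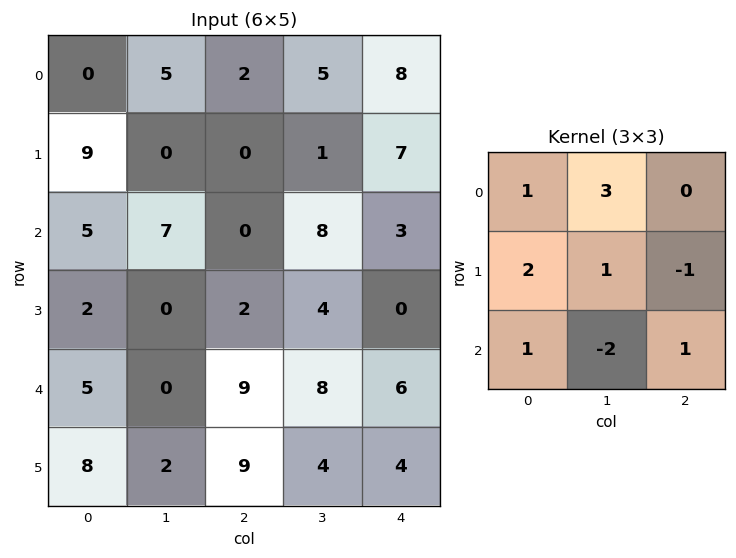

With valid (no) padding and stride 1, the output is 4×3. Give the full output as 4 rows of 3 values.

24 25 -2
30 6 2
42 -5 31
16 -5 39

Output[0,0]: The receptive field on the input at this output position is [0 5 2 / 9 0 0 / 5 7 0]. Elementwise product with the kernel and sum: 0·1 + 5·3 + 9·2 + 0·1 + 0·-1 + 5·1 + 7·-2 + 0·1.
Output[0,1]: The receptive field on the input at this output position is [5 2 5 / 0 0 1 / 7 0 8]. Elementwise product with the kernel and sum: 5·1 + 2·3 + 0·2 + 0·1 + 1·-1 + 7·1 + 0·-2 + 8·1.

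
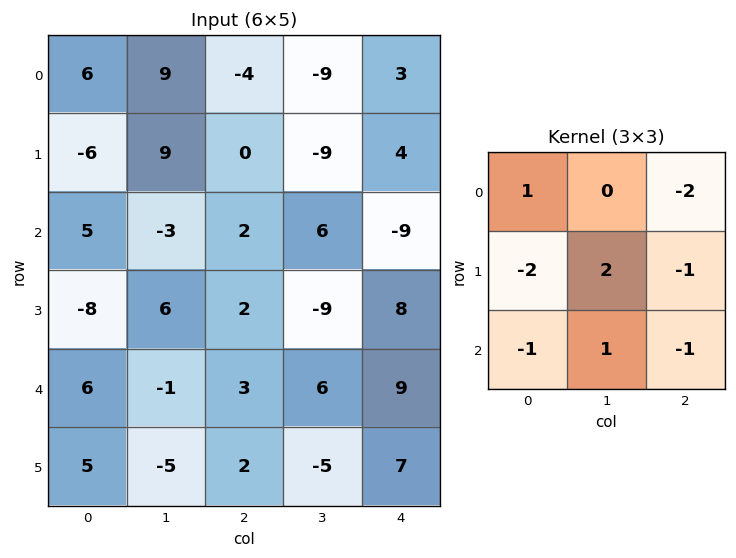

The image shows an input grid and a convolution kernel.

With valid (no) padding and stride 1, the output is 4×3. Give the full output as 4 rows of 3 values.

Output[0,0]: The receptive field on the input at this output position is [6 9 -4 / -6 9 0 / 5 -3 2]. Elementwise product with the kernel and sum: 6·1 + -4·-2 + -6·-2 + 9·2 + 0·-1 + 5·-1 + -3·1 + 2·-1.

34 17 -19
-12 36 -10
17 -16 -16
-41 38 -31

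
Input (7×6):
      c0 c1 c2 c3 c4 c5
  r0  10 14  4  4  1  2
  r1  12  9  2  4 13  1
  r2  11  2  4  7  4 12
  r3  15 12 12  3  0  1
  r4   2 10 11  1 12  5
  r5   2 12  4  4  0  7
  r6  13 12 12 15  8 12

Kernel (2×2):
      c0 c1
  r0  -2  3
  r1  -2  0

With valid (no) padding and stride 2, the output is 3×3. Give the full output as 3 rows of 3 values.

-2 0 -22
-46 -11 28
22 -27 -9

Output[0,0]: The receptive field on the input at this output position is [10 14 / 12 9]. Elementwise product with the kernel and sum: 10·-2 + 14·3 + 12·-2.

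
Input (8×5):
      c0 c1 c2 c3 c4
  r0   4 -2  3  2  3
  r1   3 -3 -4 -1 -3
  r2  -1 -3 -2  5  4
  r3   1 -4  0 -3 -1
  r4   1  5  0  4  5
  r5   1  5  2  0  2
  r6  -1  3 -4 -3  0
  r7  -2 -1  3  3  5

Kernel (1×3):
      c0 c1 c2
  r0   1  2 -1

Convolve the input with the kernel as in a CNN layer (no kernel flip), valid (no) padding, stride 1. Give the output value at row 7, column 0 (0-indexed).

The receptive field on the input at this output position is [-2 -1 3]. Elementwise product with the kernel and sum: -2·1 + -1·2 + 3·-1.

-7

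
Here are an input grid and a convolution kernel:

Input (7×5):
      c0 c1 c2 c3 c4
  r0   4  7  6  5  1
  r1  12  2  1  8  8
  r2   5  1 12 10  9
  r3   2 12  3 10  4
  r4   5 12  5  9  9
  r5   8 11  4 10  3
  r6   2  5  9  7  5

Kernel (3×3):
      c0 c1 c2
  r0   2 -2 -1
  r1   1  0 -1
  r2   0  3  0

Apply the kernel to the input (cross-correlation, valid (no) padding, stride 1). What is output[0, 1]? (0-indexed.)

The receptive field on the input at this output position is [7 6 5 / 2 1 8 / 1 12 10]. Elementwise product with the kernel and sum: 7·2 + 6·-2 + 5·-1 + 2·1 + 8·-1 + 12·3.

27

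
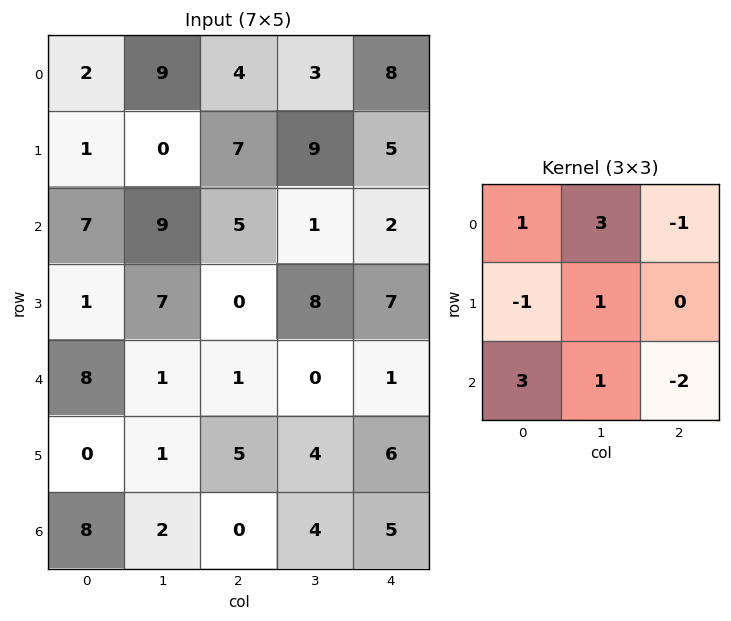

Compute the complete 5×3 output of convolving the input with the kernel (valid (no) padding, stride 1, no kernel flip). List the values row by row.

44 55 19
6 13 19
58 20 15
6 -1 23
37 6 -7

Output[0,0]: The receptive field on the input at this output position is [2 9 4 / 1 0 7 / 7 9 5]. Elementwise product with the kernel and sum: 2·1 + 9·3 + 4·-1 + 1·-1 + 0·1 + 7·3 + 9·1 + 5·-2.
Output[0,1]: The receptive field on the input at this output position is [9 4 3 / 0 7 9 / 9 5 1]. Elementwise product with the kernel and sum: 9·1 + 4·3 + 3·-1 + 0·-1 + 7·1 + 9·3 + 5·1 + 1·-2.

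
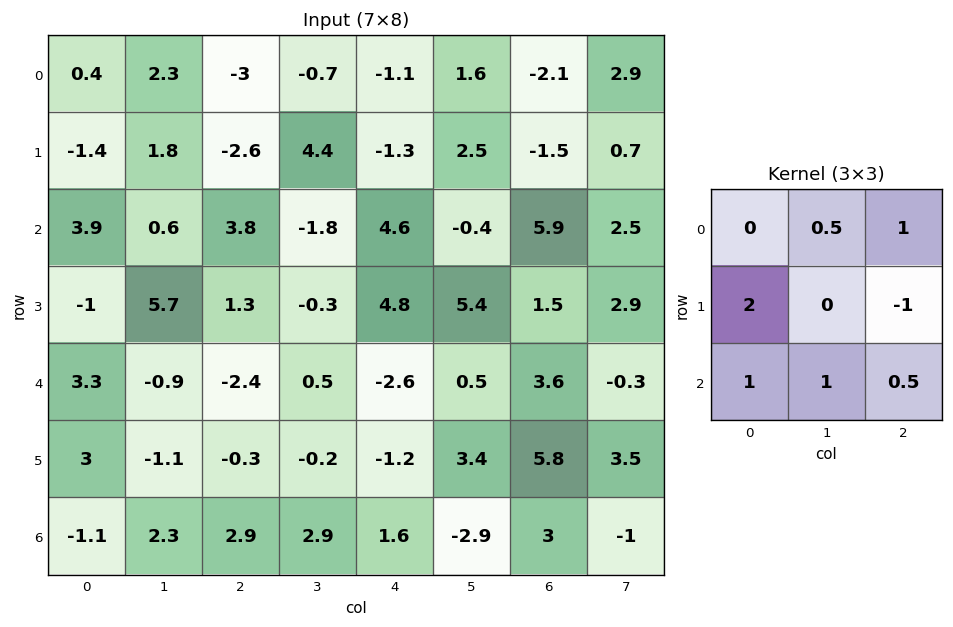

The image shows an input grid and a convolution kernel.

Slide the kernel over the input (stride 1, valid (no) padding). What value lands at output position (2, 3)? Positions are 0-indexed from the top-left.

-5.95

The receptive field on the input at this output position is [-1.8 4.6 -0.4 / -0.3 4.8 5.4 / 0.5 -2.6 0.5]. Elementwise product with the kernel and sum: 4.6·0.5 + -0.4·1 + -0.3·2 + 5.4·-1 + 0.5·1 + -2.6·1 + 0.5·0.5.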